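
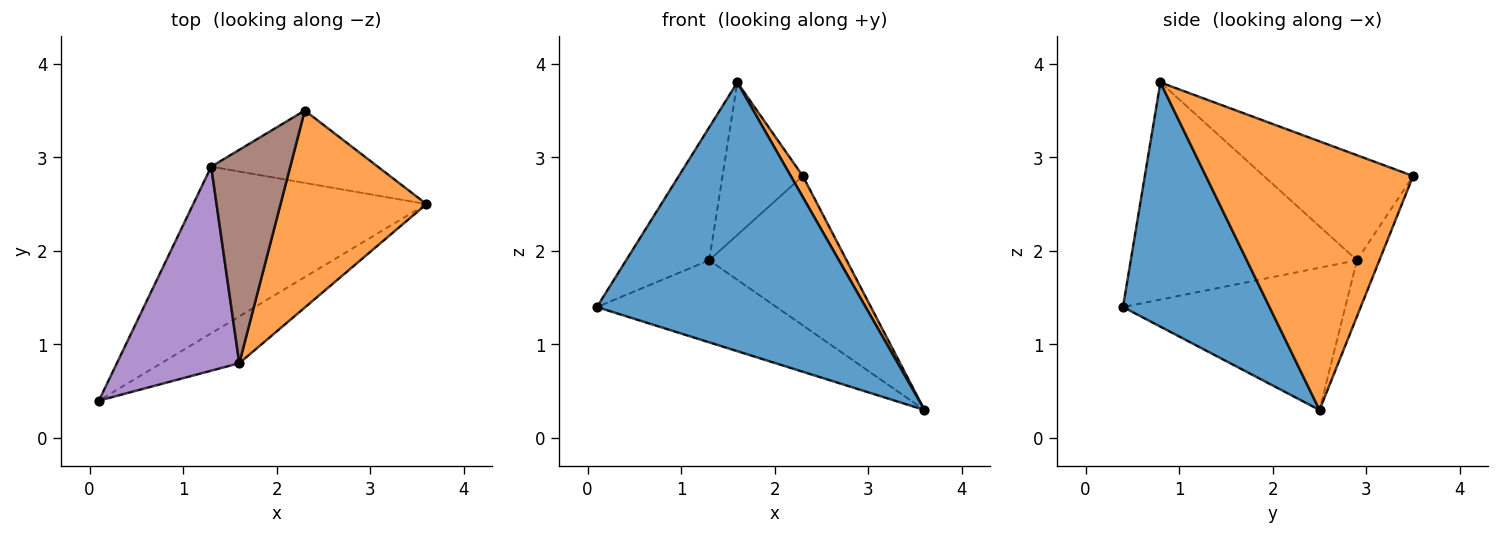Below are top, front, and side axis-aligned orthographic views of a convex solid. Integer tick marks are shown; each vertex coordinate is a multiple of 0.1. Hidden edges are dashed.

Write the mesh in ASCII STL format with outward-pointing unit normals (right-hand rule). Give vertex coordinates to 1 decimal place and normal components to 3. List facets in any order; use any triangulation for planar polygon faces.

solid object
 facet normal 0.473 -0.868 -0.151
  outer loop
   vertex 1.6 0.8 3.8
   vertex 0.1 0.4 1.4
   vertex 3.6 2.5 0.3
  endloop
 endfacet
 facet normal 0.878 -0.051 0.477
  outer loop
   vertex 1.6 0.8 3.8
   vertex 3.6 2.5 0.3
   vertex 2.3 3.5 2.8
  endloop
 endfacet
 facet normal -0.480 0.388 -0.787
  outer loop
   vertex 1.3 2.9 1.9
   vertex 3.6 2.5 0.3
   vertex 0.1 0.4 1.4
  endloop
 endfacet
 facet normal -0.146 0.890 -0.432
  outer loop
   vertex 1.3 2.9 1.9
   vertex 2.3 3.5 2.8
   vertex 3.6 2.5 0.3
  endloop
 endfacet
 facet normal -0.830 0.305 0.468
  outer loop
   vertex 1.3 2.9 1.9
   vertex 0.1 0.4 1.4
   vertex 1.6 0.8 3.8
  endloop
 endfacet
 facet normal -0.734 0.395 0.552
  outer loop
   vertex 1.3 2.9 1.9
   vertex 1.6 0.8 3.8
   vertex 2.3 3.5 2.8
  endloop
 endfacet
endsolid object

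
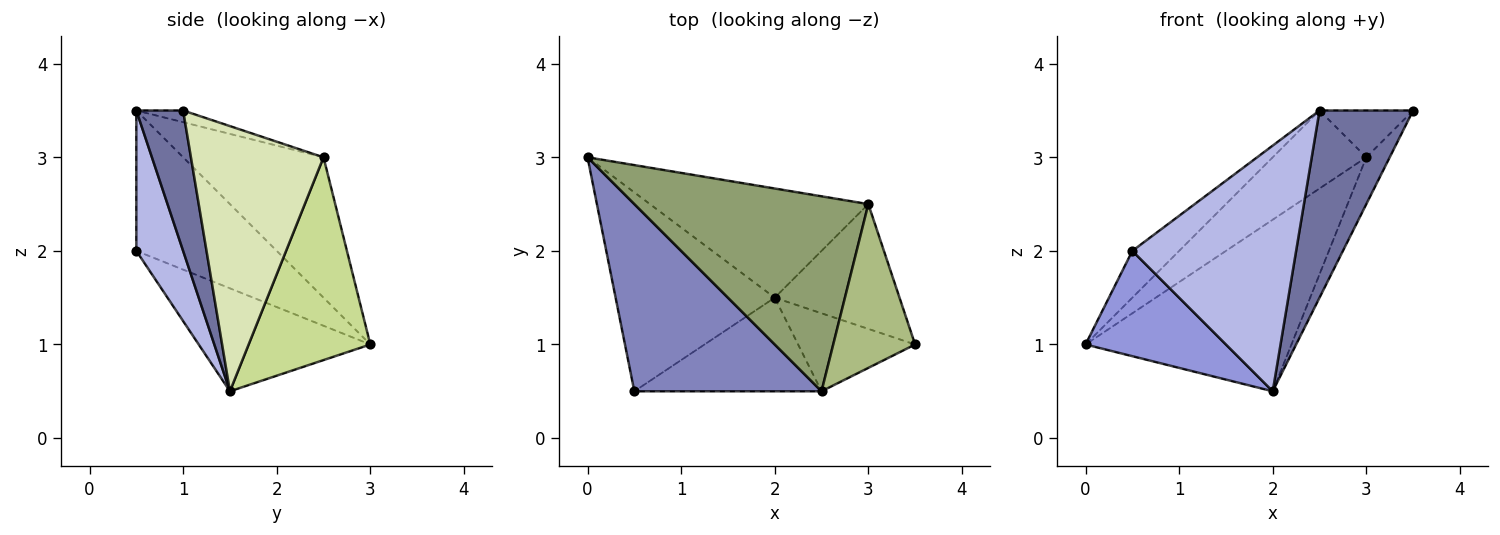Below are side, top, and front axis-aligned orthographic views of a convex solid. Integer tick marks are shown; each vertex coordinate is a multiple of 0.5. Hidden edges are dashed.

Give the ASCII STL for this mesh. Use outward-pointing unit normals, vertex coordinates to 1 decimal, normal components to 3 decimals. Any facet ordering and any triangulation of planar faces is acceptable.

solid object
 facet normal 0.419 -0.838 -0.349
  outer loop
   vertex 2.0 1.5 0.5
   vertex 3.5 1.0 3.5
   vertex 2.5 0.5 3.5
  endloop
 endfacet
 facet normal -0.588 0.196 0.784
  outer loop
   vertex 0.5 0.5 2.0
   vertex 2.5 0.5 3.5
   vertex 0.0 3.0 1.0
  endloop
 endfacet
 facet normal -0.496 -0.406 -0.767
  outer loop
   vertex 0.5 0.5 2.0
   vertex 0.0 3.0 1.0
   vertex 2.0 1.5 0.5
  endloop
 endfacet
 facet normal 0.258 -0.903 -0.344
  outer loop
   vertex 0.5 0.5 2.0
   vertex 2.0 1.5 0.5
   vertex 2.5 0.5 3.5
  endloop
 endfacet
 facet normal -0.487 0.324 0.811
  outer loop
   vertex 3.0 2.5 3.0
   vertex 0.0 3.0 1.0
   vertex 2.5 0.5 3.5
  endloop
 endfacet
 facet normal -0.136 0.272 0.953
  outer loop
   vertex 3.0 2.5 3.0
   vertex 2.5 0.5 3.5
   vertex 3.5 1.0 3.5
  endloop
 endfacet
 facet normal 0.446 0.755 -0.480
  outer loop
   vertex 3.0 2.5 3.0
   vertex 2.0 1.5 0.5
   vertex 0.0 3.0 1.0
  endloop
 endfacet
 facet normal 0.894 0.158 -0.420
  outer loop
   vertex 3.0 2.5 3.0
   vertex 3.5 1.0 3.5
   vertex 2.0 1.5 0.5
  endloop
 endfacet
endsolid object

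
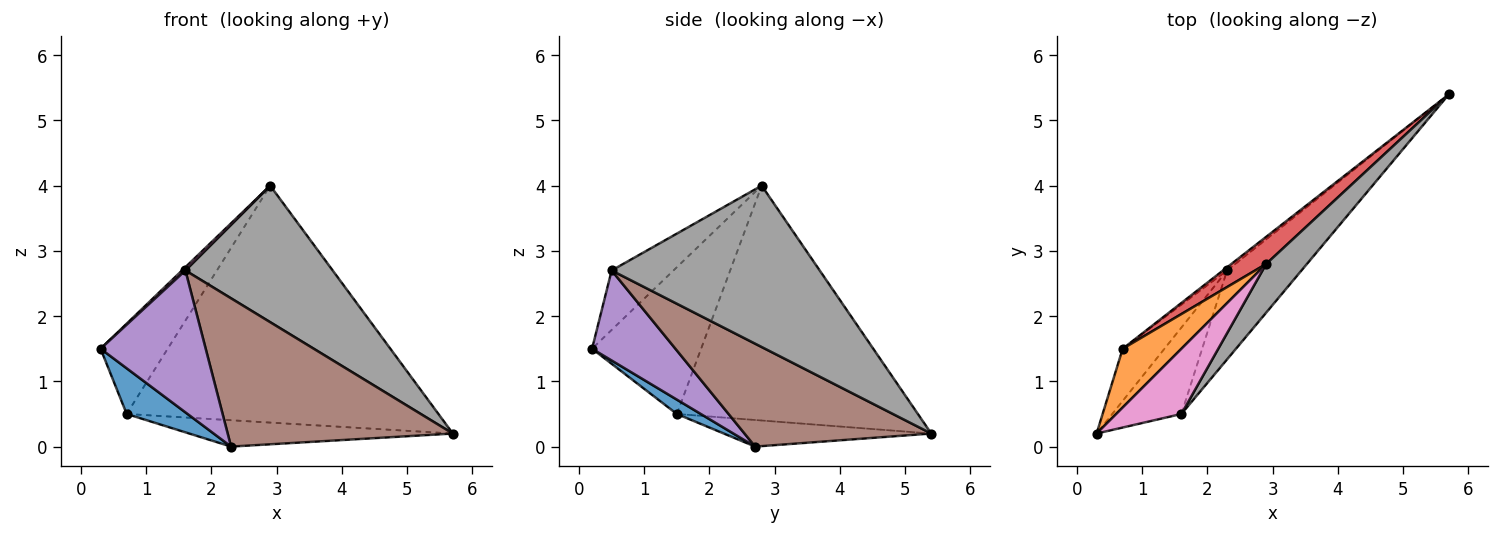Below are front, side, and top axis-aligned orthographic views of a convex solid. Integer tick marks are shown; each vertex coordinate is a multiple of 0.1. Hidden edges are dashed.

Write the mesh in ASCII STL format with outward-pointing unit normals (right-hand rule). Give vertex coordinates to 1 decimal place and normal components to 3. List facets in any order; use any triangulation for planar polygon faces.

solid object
 facet normal 0.250 -0.638 -0.729
  outer loop
   vertex 0.7 1.5 0.5
   vertex 2.3 2.7 0.0
   vertex 0.3 0.2 1.5
  endloop
 endfacet
 facet normal -0.806 0.496 0.322
  outer loop
   vertex 0.7 1.5 0.5
   vertex 0.3 0.2 1.5
   vertex 2.9 2.8 4.0
  endloop
 endfacet
 facet normal -0.616 0.782 -0.093
  outer loop
   vertex 0.7 1.5 0.5
   vertex 5.7 5.4 0.2
   vertex 2.3 2.7 0.0
  endloop
 endfacet
 facet normal -0.609 0.788 0.090
  outer loop
   vertex 0.7 1.5 0.5
   vertex 2.9 2.8 4.0
   vertex 5.7 5.4 0.2
  endloop
 endfacet
 facet normal 0.561 -0.707 -0.431
  outer loop
   vertex 1.6 0.5 2.7
   vertex 0.3 0.2 1.5
   vertex 2.3 2.7 0.0
  endloop
 endfacet
 facet normal 0.580 -0.699 -0.419
  outer loop
   vertex 1.6 0.5 2.7
   vertex 2.3 2.7 0.0
   vertex 5.7 5.4 0.2
  endloop
 endfacet
 facet normal -0.673 -0.037 0.739
  outer loop
   vertex 1.6 0.5 2.7
   vertex 2.9 2.8 4.0
   vertex 0.3 0.2 1.5
  endloop
 endfacet
 facet normal 0.799 -0.566 0.202
  outer loop
   vertex 1.6 0.5 2.7
   vertex 5.7 5.4 0.2
   vertex 2.9 2.8 4.0
  endloop
 endfacet
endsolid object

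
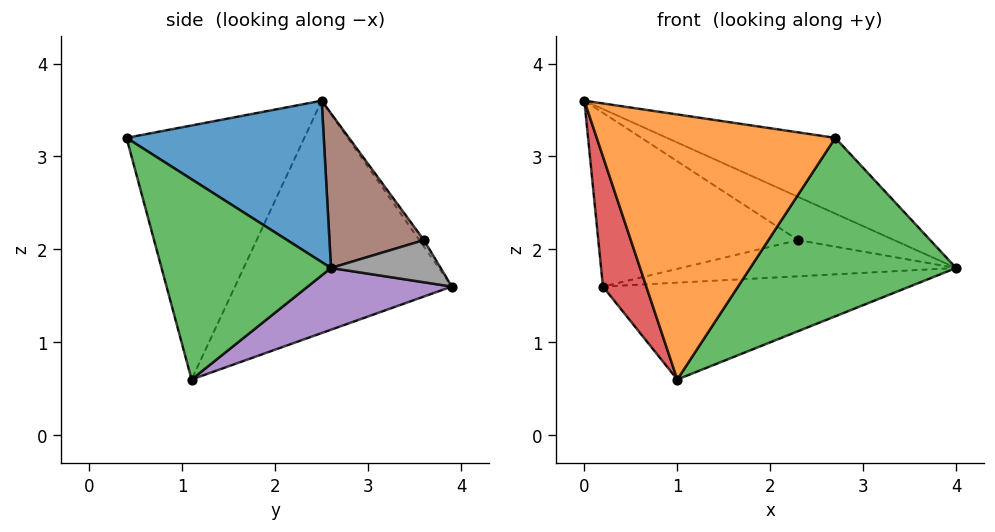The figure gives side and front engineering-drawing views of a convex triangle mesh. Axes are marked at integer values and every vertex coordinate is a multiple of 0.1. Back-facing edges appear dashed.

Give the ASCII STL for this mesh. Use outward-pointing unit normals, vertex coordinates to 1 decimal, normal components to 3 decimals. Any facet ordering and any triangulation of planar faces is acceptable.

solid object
 facet normal 0.381 0.325 0.865
  outer loop
   vertex 2.7 0.4 3.2
   vertex 4.0 2.6 1.8
   vertex 0.0 2.5 3.6
  endloop
 endfacet
 facet normal -0.589 -0.790 0.172
  outer loop
   vertex 1.0 1.1 0.6
   vertex 2.7 0.4 3.2
   vertex 0.0 2.5 3.6
  endloop
 endfacet
 facet normal 0.539 -0.655 -0.529
  outer loop
   vertex 1.0 1.1 0.6
   vertex 4.0 2.6 1.8
   vertex 2.7 0.4 3.2
  endloop
 endfacet
 facet normal -0.955 -0.191 -0.229
  outer loop
   vertex 0.2 3.9 1.6
   vertex 1.0 1.1 0.6
   vertex 0.0 2.5 3.6
  endloop
 endfacet
 facet normal 0.176 0.375 -0.910
  outer loop
   vertex 0.2 3.9 1.6
   vertex 4.0 2.6 1.8
   vertex 1.0 1.1 0.6
  endloop
 endfacet
 facet normal 0.372 0.378 0.848
  outer loop
   vertex 2.3 3.6 2.1
   vertex 0.0 2.5 3.6
   vertex 4.0 2.6 1.8
  endloop
 endfacet
 facet normal -0.019 0.820 0.572
  outer loop
   vertex 2.3 3.6 2.1
   vertex 0.2 3.9 1.6
   vertex 0.0 2.5 3.6
  endloop
 endfacet
 facet normal 0.262 0.658 -0.706
  outer loop
   vertex 2.3 3.6 2.1
   vertex 4.0 2.6 1.8
   vertex 0.2 3.9 1.6
  endloop
 endfacet
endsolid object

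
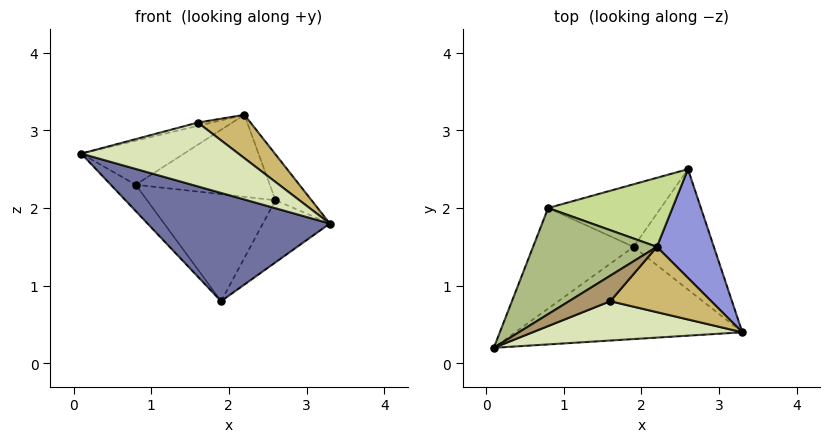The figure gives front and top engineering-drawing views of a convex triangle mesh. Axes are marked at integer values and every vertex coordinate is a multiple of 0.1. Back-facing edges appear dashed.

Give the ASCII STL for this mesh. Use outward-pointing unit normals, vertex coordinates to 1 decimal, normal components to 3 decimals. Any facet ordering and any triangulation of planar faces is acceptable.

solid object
 facet normal -0.134 -0.754 -0.643
  outer loop
   vertex 1.9 1.5 0.8
   vertex 3.3 0.4 1.8
   vertex 0.1 0.2 2.7
  endloop
 endfacet
 facet normal 0.705 0.325 -0.630
  outer loop
   vertex 1.9 1.5 0.8
   vertex 2.6 2.5 2.1
   vertex 3.3 0.4 1.8
  endloop
 endfacet
 facet normal 0.842 0.210 0.497
  outer loop
   vertex 2.2 1.5 3.2
   vertex 3.3 0.4 1.8
   vertex 2.6 2.5 2.1
  endloop
 endfacet
 facet normal -0.769 0.162 -0.618
  outer loop
   vertex 0.8 2.0 2.3
   vertex 1.9 1.5 0.8
   vertex 0.1 0.2 2.7
  endloop
 endfacet
 facet normal -0.284 0.828 -0.484
  outer loop
   vertex 0.8 2.0 2.3
   vertex 2.6 2.5 2.1
   vertex 1.9 1.5 0.8
  endloop
 endfacet
 facet normal -0.416 0.348 0.840
  outer loop
   vertex 0.8 2.0 2.3
   vertex 0.1 0.2 2.7
   vertex 2.2 1.5 3.2
  endloop
 endfacet
 facet normal -0.140 0.757 0.638
  outer loop
   vertex 0.8 2.0 2.3
   vertex 2.2 1.5 3.2
   vertex 2.6 2.5 2.1
  endloop
 endfacet
 facet normal 0.197 -0.835 0.514
  outer loop
   vertex 1.6 0.8 3.1
   vertex 0.1 0.2 2.7
   vertex 3.3 0.4 1.8
  endloop
 endfacet
 facet normal -0.301 0.123 0.945
  outer loop
   vertex 1.6 0.8 3.1
   vertex 2.2 1.5 3.2
   vertex 0.1 0.2 2.7
  endloop
 endfacet
 facet normal 0.452 -0.494 0.743
  outer loop
   vertex 1.6 0.8 3.1
   vertex 3.3 0.4 1.8
   vertex 2.2 1.5 3.2
  endloop
 endfacet
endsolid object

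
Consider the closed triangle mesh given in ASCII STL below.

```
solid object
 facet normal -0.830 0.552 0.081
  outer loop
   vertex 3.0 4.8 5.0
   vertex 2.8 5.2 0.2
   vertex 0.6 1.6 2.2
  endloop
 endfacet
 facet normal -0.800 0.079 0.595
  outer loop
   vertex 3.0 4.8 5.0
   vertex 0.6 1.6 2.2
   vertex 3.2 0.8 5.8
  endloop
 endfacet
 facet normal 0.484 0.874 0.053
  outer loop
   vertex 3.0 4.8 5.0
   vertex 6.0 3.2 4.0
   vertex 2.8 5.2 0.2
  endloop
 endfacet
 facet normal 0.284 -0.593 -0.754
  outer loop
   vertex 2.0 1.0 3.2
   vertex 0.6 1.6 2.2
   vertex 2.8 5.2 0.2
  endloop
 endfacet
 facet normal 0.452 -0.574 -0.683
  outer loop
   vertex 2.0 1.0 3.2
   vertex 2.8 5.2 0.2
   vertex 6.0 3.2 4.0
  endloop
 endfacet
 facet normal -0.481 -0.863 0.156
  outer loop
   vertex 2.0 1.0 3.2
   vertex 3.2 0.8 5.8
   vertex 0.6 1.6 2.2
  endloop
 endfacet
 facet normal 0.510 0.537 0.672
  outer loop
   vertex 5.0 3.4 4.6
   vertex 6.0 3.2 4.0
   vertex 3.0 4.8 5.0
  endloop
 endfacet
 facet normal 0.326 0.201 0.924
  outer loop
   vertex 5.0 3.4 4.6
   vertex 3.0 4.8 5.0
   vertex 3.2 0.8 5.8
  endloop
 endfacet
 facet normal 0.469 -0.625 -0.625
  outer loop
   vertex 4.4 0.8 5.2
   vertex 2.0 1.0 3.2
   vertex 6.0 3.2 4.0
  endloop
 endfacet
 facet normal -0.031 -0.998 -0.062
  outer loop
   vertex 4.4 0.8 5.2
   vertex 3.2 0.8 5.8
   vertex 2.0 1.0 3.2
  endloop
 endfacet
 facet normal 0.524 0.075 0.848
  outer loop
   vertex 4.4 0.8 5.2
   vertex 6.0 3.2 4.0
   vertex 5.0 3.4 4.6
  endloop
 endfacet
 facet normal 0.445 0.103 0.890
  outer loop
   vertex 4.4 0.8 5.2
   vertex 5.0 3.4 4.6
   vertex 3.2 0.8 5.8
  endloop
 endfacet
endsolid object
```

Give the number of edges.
18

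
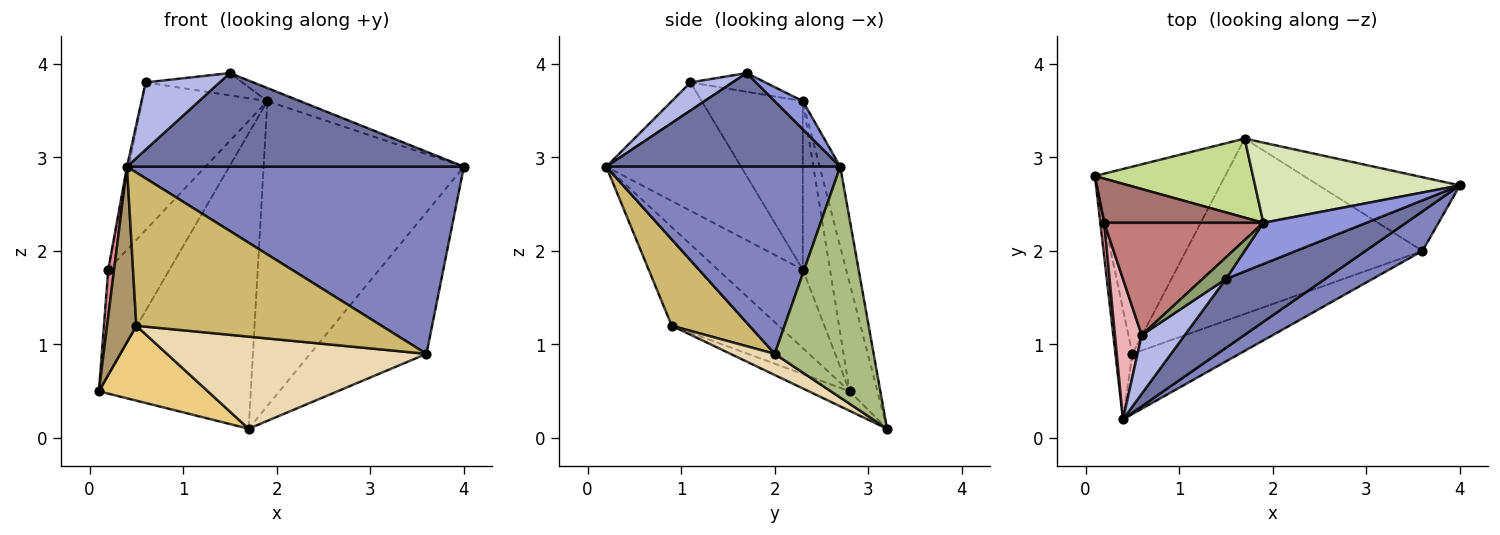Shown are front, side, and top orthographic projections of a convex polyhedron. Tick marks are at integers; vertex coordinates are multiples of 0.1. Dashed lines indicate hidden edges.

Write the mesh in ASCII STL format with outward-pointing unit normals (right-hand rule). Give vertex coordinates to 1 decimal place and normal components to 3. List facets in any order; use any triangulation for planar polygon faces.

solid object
 facet normal 0.488 -0.703 0.517
  outer loop
   vertex 1.5 1.7 3.9
   vertex 0.4 0.2 2.9
   vertex 4.0 2.7 2.9
  endloop
 endfacet
 facet normal 0.562 -0.809 0.171
  outer loop
   vertex 3.6 2.0 0.9
   vertex 4.0 2.7 2.9
   vertex 0.4 0.2 2.9
  endloop
 endfacet
 facet normal 0.252 0.293 0.922
  outer loop
   vertex 1.9 2.3 3.6
   vertex 1.5 1.7 3.9
   vertex 4.0 2.7 2.9
  endloop
 endfacet
 facet normal 0.394 -0.692 0.605
  outer loop
   vertex 0.6 1.1 3.8
   vertex 0.4 0.2 2.9
   vertex 1.5 1.7 3.9
  endloop
 endfacet
 facet normal -0.486 0.628 0.608
  outer loop
   vertex 0.6 1.1 3.8
   vertex 1.5 1.7 3.9
   vertex 1.9 2.3 3.6
  endloop
 endfacet
 facet normal 0.602 0.708 -0.368
  outer loop
   vertex 1.7 3.2 0.1
   vertex 4.0 2.7 2.9
   vertex 3.6 2.0 0.9
  endloop
 endfacet
 facet normal -0.174 0.951 0.255
  outer loop
   vertex 1.7 3.2 0.1
   vertex 0.1 2.8 0.5
   vertex 1.9 2.3 3.6
  endloop
 endfacet
 facet normal -0.099 0.962 0.253
  outer loop
   vertex 1.7 3.2 0.1
   vertex 1.9 2.3 3.6
   vertex 4.0 2.7 2.9
  endloop
 endfacet
 facet normal -0.952 -0.260 -0.163
  outer loop
   vertex 0.5 0.9 1.2
   vertex 0.4 0.2 2.9
   vertex 0.1 2.8 0.5
  endloop
 endfacet
 facet normal 0.283 -0.893 -0.351
  outer loop
   vertex 0.5 0.9 1.2
   vertex 3.6 2.0 0.9
   vertex 0.4 0.2 2.9
  endloop
 endfacet
 facet normal -0.138 -0.368 -0.920
  outer loop
   vertex 0.5 0.9 1.2
   vertex 0.1 2.8 0.5
   vertex 1.7 3.2 0.1
  endloop
 endfacet
 facet normal 0.079 -0.463 -0.883
  outer loop
   vertex 0.5 0.9 1.2
   vertex 1.7 3.2 0.1
   vertex 3.6 2.0 0.9
  endloop
 endfacet
 facet normal -0.379 0.854 0.357
  outer loop
   vertex 0.2 2.3 1.8
   vertex 1.9 2.3 3.6
   vertex 0.1 2.8 0.5
  endloop
 endfacet
 facet normal -0.540 0.670 0.510
  outer loop
   vertex 0.2 2.3 1.8
   vertex 0.6 1.1 3.8
   vertex 1.9 2.3 3.6
  endloop
 endfacet
 facet normal -0.996 -0.069 0.050
  outer loop
   vertex 0.2 2.3 1.8
   vertex 0.1 2.8 0.5
   vertex 0.4 0.2 2.9
  endloop
 endfacet
 facet normal -0.979 0.014 0.204
  outer loop
   vertex 0.2 2.3 1.8
   vertex 0.4 0.2 2.9
   vertex 0.6 1.1 3.8
  endloop
 endfacet
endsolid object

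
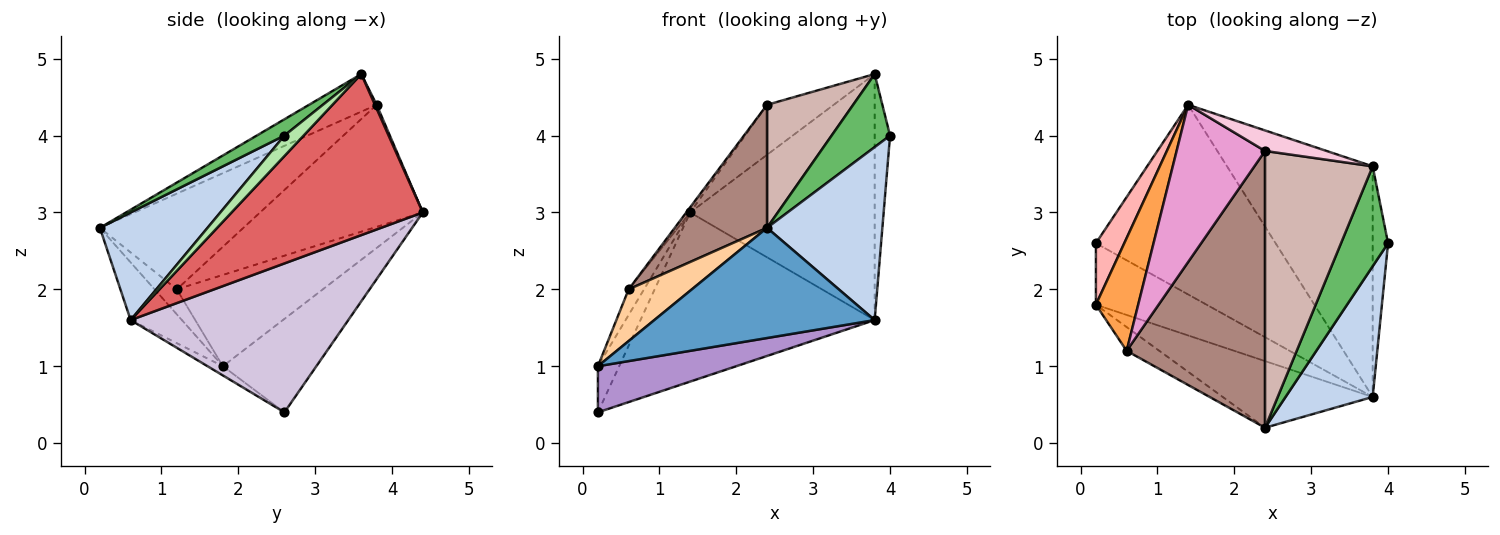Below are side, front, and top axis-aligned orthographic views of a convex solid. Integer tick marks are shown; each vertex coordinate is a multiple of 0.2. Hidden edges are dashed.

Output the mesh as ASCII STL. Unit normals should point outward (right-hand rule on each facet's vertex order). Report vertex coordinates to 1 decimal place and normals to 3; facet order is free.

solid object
 facet normal -0.195 -0.839 -0.507
  outer loop
   vertex 3.8 0.6 1.6
   vertex 2.4 0.2 2.8
   vertex 0.2 1.8 1.0
  endloop
 endfacet
 facet normal 0.597 -0.640 0.483
  outer loop
   vertex 3.8 0.6 1.6
   vertex 4.0 2.6 4.0
   vertex 2.4 0.2 2.8
  endloop
 endfacet
 facet normal -0.903 0.095 0.418
  outer loop
   vertex 0.6 1.2 2.0
   vertex 1.4 4.4 3.0
   vertex 0.2 1.8 1.0
  endloop
 endfacet
 facet normal -0.304 -0.866 -0.398
  outer loop
   vertex 0.6 1.2 2.0
   vertex 0.2 1.8 1.0
   vertex 2.4 0.2 2.8
  endloop
 endfacet
 facet normal 0.269 -0.568 0.778
  outer loop
   vertex 3.8 3.6 4.8
   vertex 2.4 0.2 2.8
   vertex 4.0 2.6 4.0
  endloop
 endfacet
 facet normal 0.674 0.539 -0.505
  outer loop
   vertex 3.8 3.6 4.8
   vertex 4.0 2.6 4.0
   vertex 3.8 0.6 1.6
  endloop
 endfacet
 facet normal 0.603 0.582 -0.546
  outer loop
   vertex 3.8 3.6 4.8
   vertex 3.8 0.6 1.6
   vertex 1.4 4.4 3.0
  endloop
 endfacet
 facet normal -0.935 0.213 0.284
  outer loop
   vertex 0.2 2.6 0.4
   vertex 0.2 1.8 1.0
   vertex 1.4 4.4 3.0
  endloop
 endfacet
 facet normal -0.067 -0.599 -0.798
  outer loop
   vertex 0.2 2.6 0.4
   vertex 3.8 0.6 1.6
   vertex 0.2 1.8 1.0
  endloop
 endfacet
 facet normal 0.526 0.566 -0.635
  outer loop
   vertex 0.2 2.6 0.4
   vertex 1.4 4.4 3.0
   vertex 3.8 0.6 1.6
  endloop
 endfacet
 facet normal -0.534 -0.343 0.773
  outer loop
   vertex 2.4 3.8 4.4
   vertex 0.6 1.2 2.0
   vertex 2.4 0.2 2.8
  endloop
 endfacet
 facet normal -0.304 -0.387 0.871
  outer loop
   vertex 2.4 3.8 4.4
   vertex 2.4 0.2 2.8
   vertex 3.8 3.6 4.8
  endloop
 endfacet
 facet normal -0.810 0.019 0.587
  outer loop
   vertex 2.4 3.8 4.4
   vertex 1.4 4.4 3.0
   vertex 0.6 1.2 2.0
  endloop
 endfacet
 facet normal 0.024 0.925 0.379
  outer loop
   vertex 2.4 3.8 4.4
   vertex 3.8 3.6 4.8
   vertex 1.4 4.4 3.0
  endloop
 endfacet
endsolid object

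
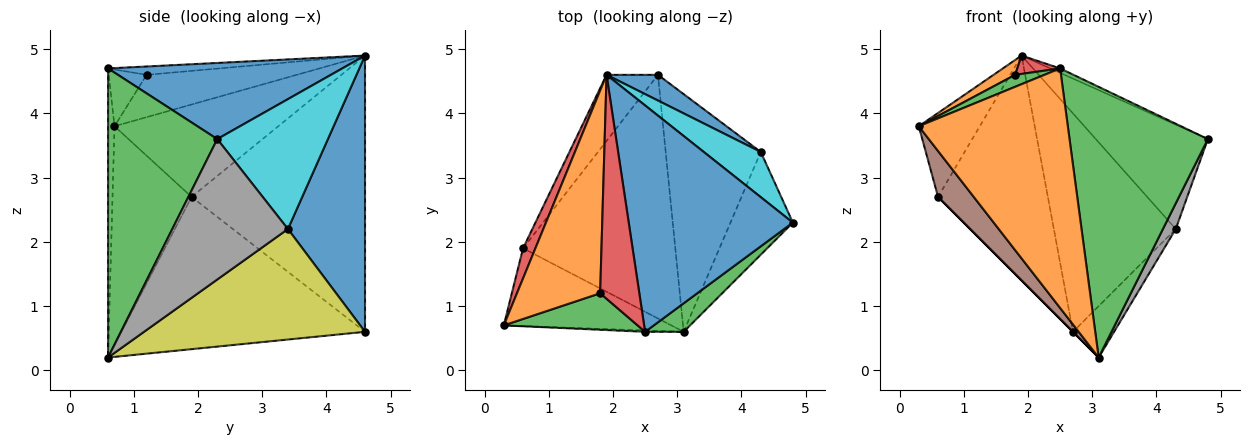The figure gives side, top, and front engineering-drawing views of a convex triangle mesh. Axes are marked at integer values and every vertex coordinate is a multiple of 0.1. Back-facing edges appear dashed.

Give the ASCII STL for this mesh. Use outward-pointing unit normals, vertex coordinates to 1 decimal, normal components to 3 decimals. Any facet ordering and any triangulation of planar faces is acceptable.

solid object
 facet normal 0.421 0.018 0.907
  outer loop
   vertex 2.5 0.6 4.7
   vertex 4.8 2.3 3.6
   vertex 1.9 4.6 4.9
  endloop
 endfacet
 facet normal -0.043 -0.999 -0.006
  outer loop
   vertex 2.5 0.6 4.7
   vertex 0.3 0.7 3.8
   vertex 3.1 0.6 0.2
  endloop
 endfacet
 facet normal 0.618 -0.782 0.082
  outer loop
   vertex 2.5 0.6 4.7
   vertex 3.1 0.6 0.2
   vertex 4.8 2.3 3.6
  endloop
 endfacet
 facet normal -0.930 0.346 0.124
  outer loop
   vertex 0.6 1.9 2.7
   vertex 0.3 0.7 3.8
   vertex 1.9 4.6 4.9
  endloop
 endfacet
 facet normal -0.835 0.528 -0.155
  outer loop
   vertex 0.6 1.9 2.7
   vertex 1.9 4.6 4.9
   vertex 2.7 4.6 0.6
  endloop
 endfacet
 facet normal -0.748 -0.337 -0.572
  outer loop
   vertex 0.6 1.9 2.7
   vertex 3.1 0.6 0.2
   vertex 0.3 0.7 3.8
  endloop
 endfacet
 facet normal -0.707 0.000 -0.707
  outer loop
   vertex 0.6 1.9 2.7
   vertex 2.7 4.6 0.6
   vertex 3.1 0.6 0.2
  endloop
 endfacet
 facet normal 0.909 -0.101 -0.404
  outer loop
   vertex 4.3 3.4 2.2
   vertex 4.8 2.3 3.6
   vertex 3.1 0.6 0.2
  endloop
 endfacet
 facet normal 0.751 0.140 -0.646
  outer loop
   vertex 4.3 3.4 2.2
   vertex 3.1 0.6 0.2
   vertex 2.7 4.6 0.6
  endloop
 endfacet
 facet normal 0.671 0.680 0.295
  outer loop
   vertex 4.3 3.4 2.2
   vertex 1.9 4.6 4.9
   vertex 4.8 2.3 3.6
  endloop
 endfacet
 facet normal 0.532 0.841 0.099
  outer loop
   vertex 4.3 3.4 2.2
   vertex 2.7 4.6 0.6
   vertex 1.9 4.6 4.9
  endloop
 endfacet
 facet normal -0.453 -0.065 0.889
  outer loop
   vertex 1.8 1.2 4.6
   vertex 1.9 4.6 4.9
   vertex 0.3 0.7 3.8
  endloop
 endfacet
 facet normal -0.374 -0.289 0.881
  outer loop
   vertex 1.8 1.2 4.6
   vertex 0.3 0.7 3.8
   vertex 2.5 0.6 4.7
  endloop
 endfacet
 facet normal -0.208 -0.080 0.975
  outer loop
   vertex 1.8 1.2 4.6
   vertex 2.5 0.6 4.7
   vertex 1.9 4.6 4.9
  endloop
 endfacet
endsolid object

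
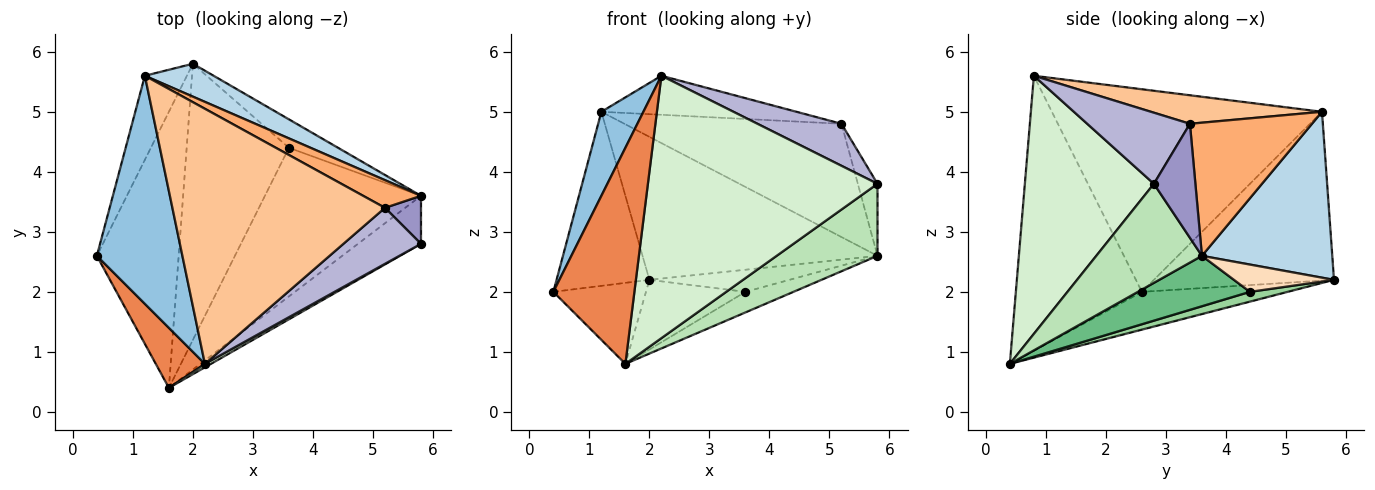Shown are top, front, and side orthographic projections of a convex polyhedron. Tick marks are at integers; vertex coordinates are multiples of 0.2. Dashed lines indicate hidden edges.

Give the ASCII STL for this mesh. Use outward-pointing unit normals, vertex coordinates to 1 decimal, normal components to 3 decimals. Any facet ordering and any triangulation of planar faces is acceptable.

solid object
 facet normal -0.868 0.447 -0.216
  outer loop
   vertex 1.2 5.6 5.0
   vertex 2.0 5.8 2.2
   vertex 0.4 2.6 2.0
  endloop
 endfacet
 facet normal -0.912 -0.142 0.385
  outer loop
   vertex 1.2 5.6 5.0
   vertex 0.4 2.6 2.0
   vertex 2.2 0.8 5.6
  endloop
 endfacet
 facet normal 0.476 0.857 0.197
  outer loop
   vertex 1.2 5.6 5.0
   vertex 5.8 3.6 2.6
   vertex 2.0 5.8 2.2
  endloop
 endfacet
 facet normal -0.405 0.257 -0.877
  outer loop
   vertex 1.6 0.4 0.8
   vertex 0.4 2.6 2.0
   vertex 2.0 5.8 2.2
  endloop
 endfacet
 facet normal -0.832 -0.535 0.149
  outer loop
   vertex 1.6 0.4 0.8
   vertex 2.2 0.8 5.6
   vertex 0.4 2.6 2.0
  endloop
 endfacet
 facet normal 0.479 0.853 0.208
  outer loop
   vertex 5.2 3.4 4.8
   vertex 5.8 3.6 2.6
   vertex 1.2 5.6 5.0
  endloop
 endfacet
 facet normal 0.131 0.150 0.980
  outer loop
   vertex 5.2 3.4 4.8
   vertex 1.2 5.6 5.0
   vertex 2.2 0.8 5.6
  endloop
 endfacet
 facet normal 0.402 0.562 -0.723
  outer loop
   vertex 3.6 4.4 2.0
   vertex 2.0 5.8 2.2
   vertex 5.8 3.6 2.6
  endloop
 endfacet
 facet normal 0.305 0.131 -0.943
  outer loop
   vertex 3.6 4.4 2.0
   vertex 5.8 3.6 2.6
   vertex 1.6 0.4 0.8
  endloop
 endfacet
 facet normal 0.092 0.243 -0.966
  outer loop
   vertex 3.6 4.4 2.0
   vertex 1.6 0.4 0.8
   vertex 2.0 5.8 2.2
  endloop
 endfacet
 facet normal 0.657 -0.627 -0.418
  outer loop
   vertex 5.8 2.8 3.8
   vertex 1.6 0.4 0.8
   vertex 5.8 3.6 2.6
  endloop
 endfacet
 facet normal 0.490 -0.872 0.011
  outer loop
   vertex 5.8 2.8 3.8
   vertex 2.2 0.8 5.6
   vertex 1.6 0.4 0.8
  endloop
 endfacet
 facet normal 0.869 0.412 0.274
  outer loop
   vertex 5.8 2.8 3.8
   vertex 5.8 3.6 2.6
   vertex 5.2 3.4 4.8
  endloop
 endfacet
 facet normal 0.591 -0.484 0.645
  outer loop
   vertex 5.8 2.8 3.8
   vertex 5.2 3.4 4.8
   vertex 2.2 0.8 5.6
  endloop
 endfacet
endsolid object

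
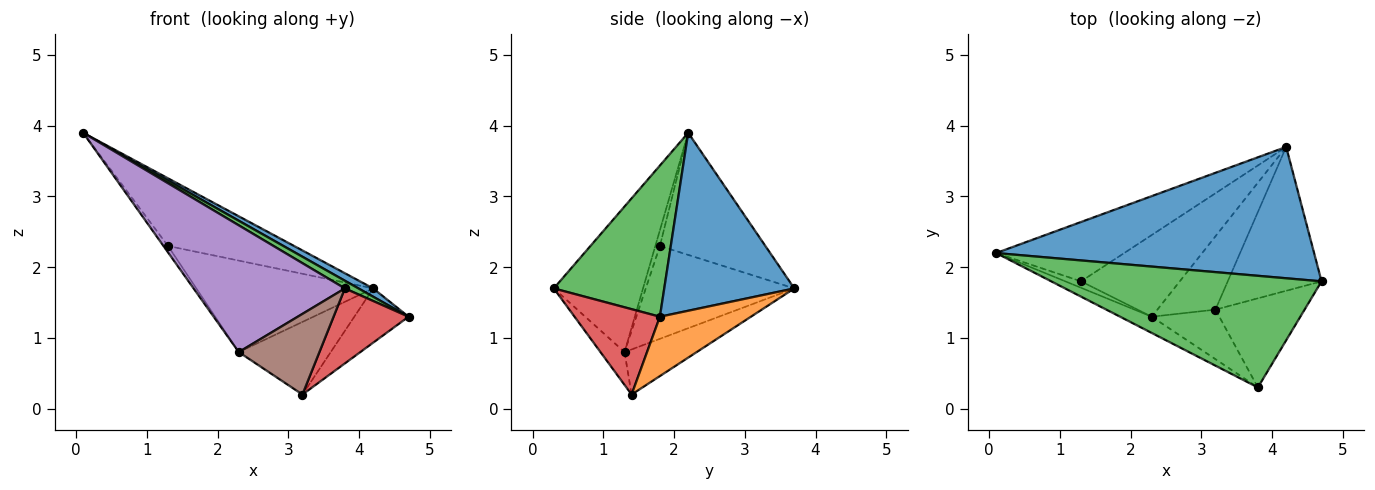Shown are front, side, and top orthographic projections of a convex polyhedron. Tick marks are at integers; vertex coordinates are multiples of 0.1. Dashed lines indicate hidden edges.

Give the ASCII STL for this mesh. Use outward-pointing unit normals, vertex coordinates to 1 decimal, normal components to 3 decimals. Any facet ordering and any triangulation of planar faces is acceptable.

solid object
 facet normal 0.488 -0.055 0.871
  outer loop
   vertex 4.2 3.7 1.7
   vertex 0.1 2.2 3.9
   vertex 4.7 1.8 1.3
  endloop
 endfacet
 facet normal 0.509 0.304 -0.805
  outer loop
   vertex 3.2 1.4 0.2
   vertex 4.2 3.7 1.7
   vertex 4.7 1.8 1.3
  endloop
 endfacet
 facet normal 0.487 -0.060 0.871
  outer loop
   vertex 3.8 0.3 1.7
   vertex 4.7 1.8 1.3
   vertex 0.1 2.2 3.9
  endloop
 endfacet
 facet normal 0.591 -0.519 -0.617
  outer loop
   vertex 3.8 0.3 1.7
   vertex 3.2 1.4 0.2
   vertex 4.7 1.8 1.3
  endloop
 endfacet
 facet normal -0.505 -0.856 -0.110
  outer loop
   vertex 2.3 1.3 0.8
   vertex 3.8 0.3 1.7
   vertex 0.1 2.2 3.9
  endloop
 endfacet
 facet normal -0.246 -0.826 -0.507
  outer loop
   vertex 2.3 1.3 0.8
   vertex 3.2 1.4 0.2
   vertex 3.8 0.3 1.7
  endloop
 endfacet
 facet normal -0.483 0.616 -0.622
  outer loop
   vertex 2.3 1.3 0.8
   vertex 4.2 3.7 1.7
   vertex 3.2 1.4 0.2
  endloop
 endfacet
 facet normal -0.532 0.636 -0.558
  outer loop
   vertex 1.3 1.8 2.3
   vertex 0.1 2.2 3.9
   vertex 4.2 3.7 1.7
  endloop
 endfacet
 facet normal -0.577 0.577 -0.577
  outer loop
   vertex 1.3 1.8 2.3
   vertex 2.3 1.3 0.8
   vertex 0.1 2.2 3.9
  endloop
 endfacet
 facet normal -0.531 0.632 -0.565
  outer loop
   vertex 1.3 1.8 2.3
   vertex 4.2 3.7 1.7
   vertex 2.3 1.3 0.8
  endloop
 endfacet
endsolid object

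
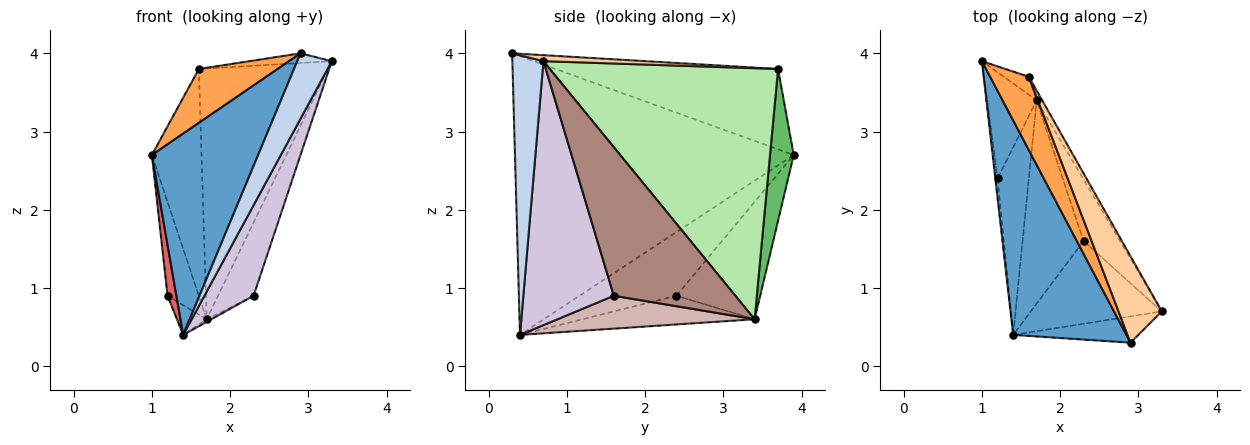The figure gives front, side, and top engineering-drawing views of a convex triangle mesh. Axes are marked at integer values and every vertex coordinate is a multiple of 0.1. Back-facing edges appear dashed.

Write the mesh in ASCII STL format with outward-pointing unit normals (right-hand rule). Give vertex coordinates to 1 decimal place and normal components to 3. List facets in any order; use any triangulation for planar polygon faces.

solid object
 facet normal -0.874 -0.333 0.355
  outer loop
   vertex 2.9 0.3 4.0
   vertex 1.0 3.9 2.7
   vertex 1.4 0.4 0.4
  endloop
 endfacet
 facet normal 0.641 -0.712 -0.287
  outer loop
   vertex 2.9 0.3 4.0
   vertex 1.4 0.4 0.4
   vertex 3.3 0.7 3.9
  endloop
 endfacet
 facet normal -0.859 -0.304 0.413
  outer loop
   vertex 1.6 3.7 3.8
   vertex 1.0 3.9 2.7
   vertex 2.9 0.3 4.0
  endloop
 endfacet
 facet normal 0.136 0.110 0.985
  outer loop
   vertex 1.6 3.7 3.8
   vertex 2.9 0.3 4.0
   vertex 3.3 0.7 3.9
  endloop
 endfacet
 facet normal 0.430 0.900 -0.071
  outer loop
   vertex 1.6 3.7 3.8
   vertex 1.7 3.4 0.6
   vertex 1.0 3.9 2.7
  endloop
 endfacet
 facet normal 0.870 0.492 -0.019
  outer loop
   vertex 1.6 3.7 3.8
   vertex 3.3 0.7 3.9
   vertex 1.7 3.4 0.6
  endloop
 endfacet
 facet normal -0.995 -0.091 -0.035
  outer loop
   vertex 1.2 2.4 0.9
   vertex 1.4 0.4 0.4
   vertex 1.0 3.9 2.7
  endloop
 endfacet
 facet normal -0.871 0.325 -0.368
  outer loop
   vertex 1.2 2.4 0.9
   vertex 1.0 3.9 2.7
   vertex 1.7 3.4 0.6
  endloop
 endfacet
 facet normal -0.671 0.116 -0.732
  outer loop
   vertex 1.2 2.4 0.9
   vertex 1.7 3.4 0.6
   vertex 1.4 0.4 0.4
  endloop
 endfacet
 facet normal 0.805 -0.438 -0.400
  outer loop
   vertex 2.3 1.6 0.9
   vertex 3.3 0.7 3.9
   vertex 1.4 0.4 0.4
  endloop
 endfacet
 facet normal 0.934 0.273 -0.229
  outer loop
   vertex 2.3 1.6 0.9
   vertex 1.7 3.4 0.6
   vertex 3.3 0.7 3.9
  endloop
 endfacet
 facet normal 0.474 0.011 -0.880
  outer loop
   vertex 2.3 1.6 0.9
   vertex 1.4 0.4 0.4
   vertex 1.7 3.4 0.6
  endloop
 endfacet
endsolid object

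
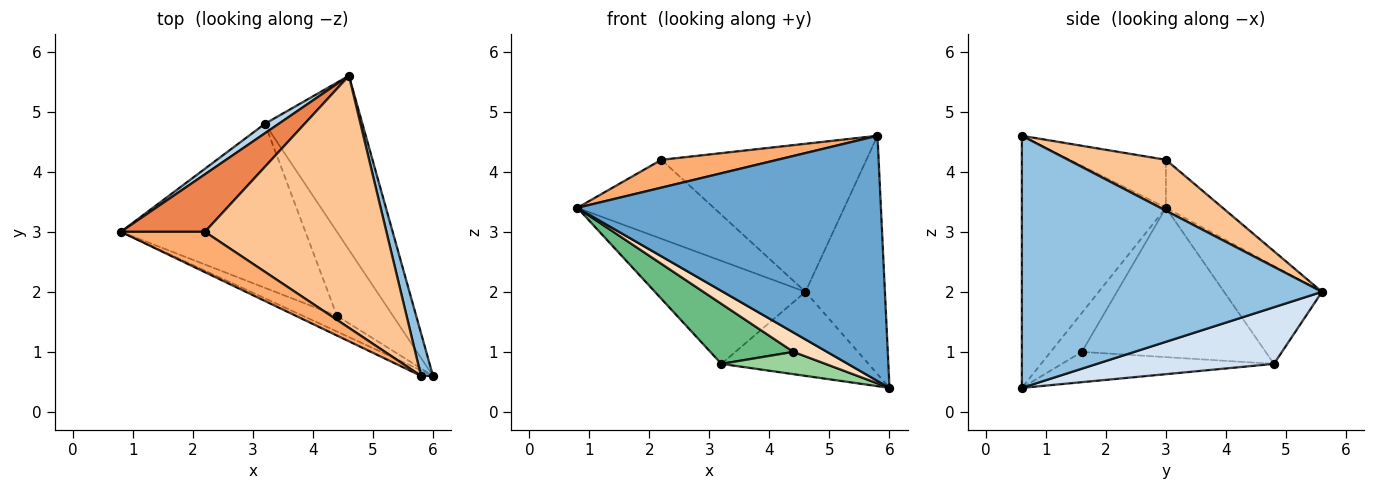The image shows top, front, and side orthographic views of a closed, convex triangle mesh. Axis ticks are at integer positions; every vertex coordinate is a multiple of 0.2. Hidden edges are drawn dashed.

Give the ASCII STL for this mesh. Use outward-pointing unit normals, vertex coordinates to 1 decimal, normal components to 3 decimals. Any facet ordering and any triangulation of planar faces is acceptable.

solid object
 facet normal -0.429 -0.903 -0.020
  outer loop
   vertex 5.8 0.6 4.6
   vertex 0.8 3.0 3.4
   vertex 6.0 0.6 0.4
  endloop
 endfacet
 facet normal 0.966 0.256 0.046
  outer loop
   vertex 5.8 0.6 4.6
   vertex 6.0 0.6 0.4
   vertex 4.6 5.6 2.0
  endloop
 endfacet
 facet normal -0.544 0.836 0.077
  outer loop
   vertex 3.2 4.8 0.8
   vertex 0.8 3.0 3.4
   vertex 4.6 5.6 2.0
  endloop
 endfacet
 facet normal 0.464 0.385 -0.798
  outer loop
   vertex 3.2 4.8 0.8
   vertex 4.6 5.6 2.0
   vertex 6.0 0.6 0.4
  endloop
 endfacet
 facet normal -0.319 0.766 0.558
  outer loop
   vertex 2.2 3.0 4.2
   vertex 4.6 5.6 2.0
   vertex 0.8 3.0 3.4
  endloop
 endfacet
 facet normal -0.426 -0.514 0.745
  outer loop
   vertex 2.2 3.0 4.2
   vertex 0.8 3.0 3.4
   vertex 5.8 0.6 4.6
  endloop
 endfacet
 facet normal 0.235 0.492 0.838
  outer loop
   vertex 2.2 3.0 4.2
   vertex 5.8 0.6 4.6
   vertex 4.6 5.6 2.0
  endloop
 endfacet
 facet normal -0.585 -0.630 -0.510
  outer loop
   vertex 4.4 1.6 1.0
   vertex 6.0 0.6 0.4
   vertex 0.8 3.0 3.4
  endloop
 endfacet
 facet normal -0.605 -0.274 -0.748
  outer loop
   vertex 4.4 1.6 1.0
   vertex 0.8 3.0 3.4
   vertex 3.2 4.8 0.8
  endloop
 endfacet
 facet normal -0.463 -0.227 -0.857
  outer loop
   vertex 4.4 1.6 1.0
   vertex 3.2 4.8 0.8
   vertex 6.0 0.6 0.4
  endloop
 endfacet
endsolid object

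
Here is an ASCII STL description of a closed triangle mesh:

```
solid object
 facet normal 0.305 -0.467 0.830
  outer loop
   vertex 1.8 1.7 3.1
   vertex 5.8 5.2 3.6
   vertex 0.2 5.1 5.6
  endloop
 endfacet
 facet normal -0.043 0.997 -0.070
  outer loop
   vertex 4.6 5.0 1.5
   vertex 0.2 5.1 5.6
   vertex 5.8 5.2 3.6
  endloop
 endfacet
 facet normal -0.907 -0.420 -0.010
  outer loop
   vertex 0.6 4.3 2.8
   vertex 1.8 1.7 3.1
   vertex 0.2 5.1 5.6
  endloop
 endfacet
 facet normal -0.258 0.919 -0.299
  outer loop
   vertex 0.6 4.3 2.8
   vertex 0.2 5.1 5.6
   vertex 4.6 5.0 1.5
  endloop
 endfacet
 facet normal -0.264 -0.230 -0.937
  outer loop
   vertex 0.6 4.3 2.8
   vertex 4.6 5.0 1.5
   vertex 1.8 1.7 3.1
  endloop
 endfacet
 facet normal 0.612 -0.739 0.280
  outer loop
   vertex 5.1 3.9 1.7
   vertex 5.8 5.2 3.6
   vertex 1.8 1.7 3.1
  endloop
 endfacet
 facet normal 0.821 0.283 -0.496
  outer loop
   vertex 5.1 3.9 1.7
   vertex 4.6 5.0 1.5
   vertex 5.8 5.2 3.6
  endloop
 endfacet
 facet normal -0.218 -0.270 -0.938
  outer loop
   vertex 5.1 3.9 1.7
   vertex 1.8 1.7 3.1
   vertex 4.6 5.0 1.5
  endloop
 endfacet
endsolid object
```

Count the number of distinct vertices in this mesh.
6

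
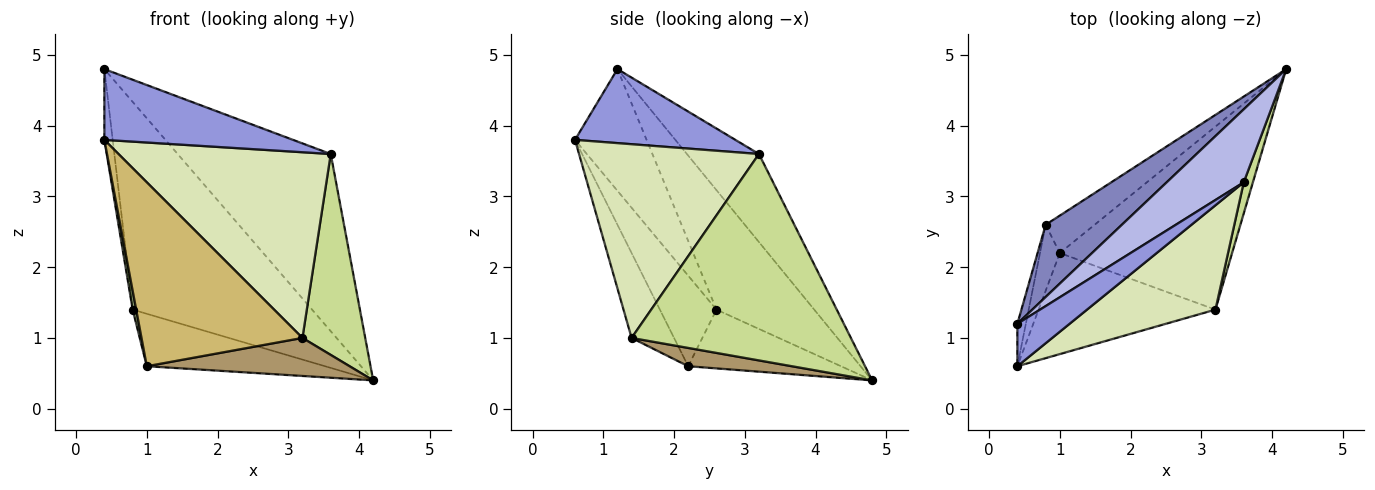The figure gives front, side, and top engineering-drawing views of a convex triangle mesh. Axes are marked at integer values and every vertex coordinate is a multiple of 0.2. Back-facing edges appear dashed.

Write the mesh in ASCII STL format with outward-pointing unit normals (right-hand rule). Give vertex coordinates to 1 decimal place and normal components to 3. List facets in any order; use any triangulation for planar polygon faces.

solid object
 facet normal -0.991 0.115 -0.069
  outer loop
   vertex 0.8 2.6 1.4
   vertex 0.4 0.6 3.8
   vertex 0.4 1.2 4.8
  endloop
 endfacet
 facet normal -0.458 0.840 0.292
  outer loop
   vertex 0.8 2.6 1.4
   vertex 0.4 1.2 4.8
   vertex 4.2 4.8 0.4
  endloop
 endfacet
 facet normal 0.589 -0.693 0.416
  outer loop
   vertex 3.6 3.2 3.6
   vertex 0.4 1.2 4.8
   vertex 0.4 0.6 3.8
  endloop
 endfacet
 facet normal -0.399 0.848 0.349
  outer loop
   vertex 3.6 3.2 3.6
   vertex 4.2 4.8 0.4
   vertex 0.4 1.2 4.8
  endloop
 endfacet
 facet normal -0.975 -0.061 -0.213
  outer loop
   vertex 1.0 2.2 0.6
   vertex 0.4 0.6 3.8
   vertex 0.8 2.6 1.4
  endloop
 endfacet
 facet normal -0.572 0.667 -0.477
  outer loop
   vertex 1.0 2.2 0.6
   vertex 0.8 2.6 1.4
   vertex 4.2 4.8 0.4
  endloop
 endfacet
 facet normal 0.961 -0.275 0.043
  outer loop
   vertex 3.2 1.4 1.0
   vertex 4.2 4.8 0.4
   vertex 3.6 3.2 3.6
  endloop
 endfacet
 facet normal 0.594 -0.701 0.394
  outer loop
   vertex 3.2 1.4 1.0
   vertex 3.6 3.2 3.6
   vertex 0.4 0.6 3.8
  endloop
 endfacet
 facet normal 0.103 -0.202 -0.974
  outer loop
   vertex 3.2 1.4 1.0
   vertex 1.0 2.2 0.6
   vertex 4.2 4.8 0.4
  endloop
 endfacet
 facet normal -0.225 -0.854 -0.469
  outer loop
   vertex 3.2 1.4 1.0
   vertex 0.4 0.6 3.8
   vertex 1.0 2.2 0.6
  endloop
 endfacet
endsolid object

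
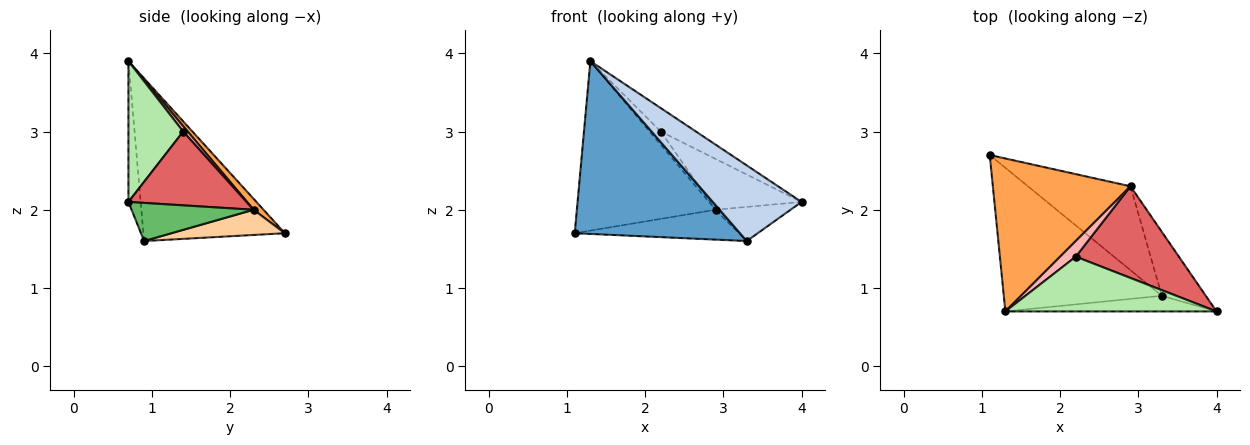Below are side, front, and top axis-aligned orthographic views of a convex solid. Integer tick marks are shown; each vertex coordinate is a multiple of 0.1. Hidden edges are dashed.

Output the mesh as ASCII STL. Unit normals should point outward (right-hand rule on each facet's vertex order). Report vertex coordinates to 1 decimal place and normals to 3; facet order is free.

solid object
 facet normal -0.550 -0.642 -0.534
  outer loop
   vertex 3.3 0.9 1.6
   vertex 1.3 0.7 3.9
   vertex 1.1 2.7 1.7
  endloop
 endfacet
 facet normal -0.134 -0.970 -0.201
  outer loop
   vertex 3.3 0.9 1.6
   vertex 4.0 0.7 2.1
   vertex 1.3 0.7 3.9
  endloop
 endfacet
 facet normal 0.053 0.741 0.669
  outer loop
   vertex 2.9 2.3 2.0
   vertex 1.1 2.7 1.7
   vertex 1.3 0.7 3.9
  endloop
 endfacet
 facet normal 0.226 0.327 -0.918
  outer loop
   vertex 2.9 2.3 2.0
   vertex 3.3 0.9 1.6
   vertex 1.1 2.7 1.7
  endloop
 endfacet
 facet normal 0.607 0.374 -0.701
  outer loop
   vertex 2.9 2.3 2.0
   vertex 4.0 0.7 2.1
   vertex 3.3 0.9 1.6
  endloop
 endfacet
 facet normal 0.522 0.336 0.784
  outer loop
   vertex 2.2 1.4 3.0
   vertex 1.3 0.7 3.9
   vertex 4.0 0.7 2.1
  endloop
 endfacet
 facet normal 0.531 0.411 0.741
  outer loop
   vertex 2.2 1.4 3.0
   vertex 4.0 0.7 2.1
   vertex 2.9 2.3 2.0
  endloop
 endfacet
 facet normal 0.254 0.624 0.739
  outer loop
   vertex 2.2 1.4 3.0
   vertex 2.9 2.3 2.0
   vertex 1.3 0.7 3.9
  endloop
 endfacet
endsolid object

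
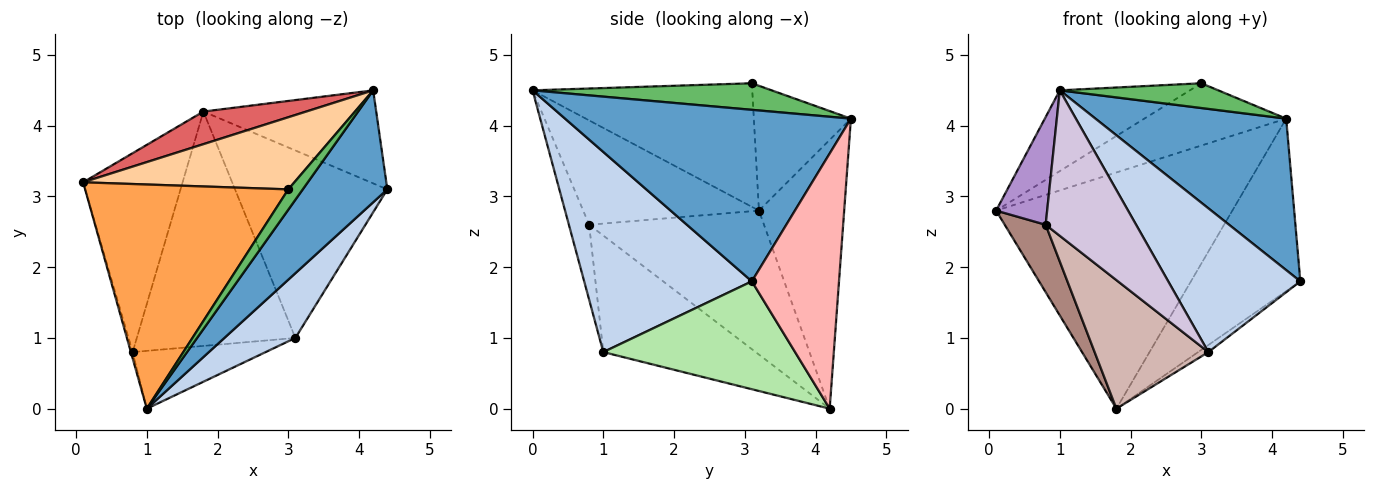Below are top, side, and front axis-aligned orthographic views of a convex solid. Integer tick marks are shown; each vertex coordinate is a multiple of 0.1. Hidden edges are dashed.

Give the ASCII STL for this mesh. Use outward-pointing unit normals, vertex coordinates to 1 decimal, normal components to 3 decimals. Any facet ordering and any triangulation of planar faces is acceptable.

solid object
 facet normal 0.770 -0.514 0.380
  outer loop
   vertex 4.2 4.5 4.1
   vertex 1.0 0.0 4.5
   vertex 4.4 3.1 1.8
  endloop
 endfacet
 facet normal 0.757 -0.596 0.268
  outer loop
   vertex 3.1 1.0 0.8
   vertex 4.4 3.1 1.8
   vertex 1.0 0.0 4.5
  endloop
 endfacet
 facet normal -0.497 0.294 0.817
  outer loop
   vertex 3.0 3.1 4.6
   vertex 0.1 3.2 2.8
   vertex 1.0 0.0 4.5
  endloop
 endfacet
 facet normal -0.408 0.597 0.691
  outer loop
   vertex 3.0 3.1 4.6
   vertex 4.2 4.5 4.1
   vertex 0.1 3.2 2.8
  endloop
 endfacet
 facet normal 0.759 -0.503 0.413
  outer loop
   vertex 3.0 3.1 4.6
   vertex 1.0 0.0 4.5
   vertex 4.2 4.5 4.1
  endloop
 endfacet
 facet normal 0.578 0.031 -0.816
  outer loop
   vertex 1.8 4.2 0.0
   vertex 4.4 3.1 1.8
   vertex 3.1 1.0 0.8
  endloop
 endfacet
 facet normal -0.337 0.933 0.129
  outer loop
   vertex 1.8 4.2 0.0
   vertex 0.1 3.2 2.8
   vertex 4.2 4.5 4.1
  endloop
 endfacet
 facet normal 0.574 0.721 -0.389
  outer loop
   vertex 1.8 4.2 0.0
   vertex 4.2 4.5 4.1
   vertex 4.4 3.1 1.8
  endloop
 endfacet
 facet normal -0.960 -0.279 -0.016
  outer loop
   vertex 0.8 0.8 2.6
   vertex 1.0 0.0 4.5
   vertex 0.1 3.2 2.8
  endloop
 endfacet
 facet normal -0.204 -0.910 -0.362
  outer loop
   vertex 0.8 0.8 2.6
   vertex 3.1 1.0 0.8
   vertex 1.0 0.0 4.5
  endloop
 endfacet
 facet normal -0.808 -0.189 -0.558
  outer loop
   vertex 0.8 0.8 2.6
   vertex 0.1 3.2 2.8
   vertex 1.8 4.2 0.0
  endloop
 endfacet
 facet normal -0.542 -0.404 -0.737
  outer loop
   vertex 0.8 0.8 2.6
   vertex 1.8 4.2 0.0
   vertex 3.1 1.0 0.8
  endloop
 endfacet
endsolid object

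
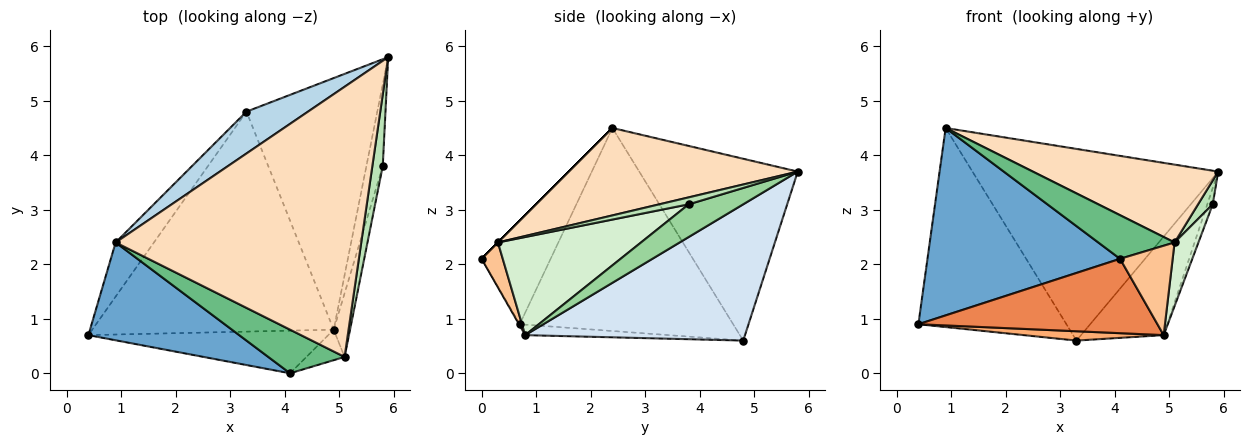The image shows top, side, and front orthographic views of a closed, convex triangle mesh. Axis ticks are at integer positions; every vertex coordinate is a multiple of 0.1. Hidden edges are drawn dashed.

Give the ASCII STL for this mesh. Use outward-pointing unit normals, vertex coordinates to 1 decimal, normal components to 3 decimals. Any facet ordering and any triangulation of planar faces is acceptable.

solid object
 facet normal -0.303 -0.845 0.441
  outer loop
   vertex 0.9 2.4 4.5
   vertex 0.4 0.7 0.9
   vertex 4.1 0.0 2.1
  endloop
 endfacet
 facet normal -0.812 0.563 -0.153
  outer loop
   vertex 3.3 4.8 0.6
   vertex 0.4 0.7 0.9
   vertex 0.9 2.4 4.5
  endloop
 endfacet
 facet normal -0.533 0.827 0.181
  outer loop
   vertex 3.3 4.8 0.6
   vertex 0.9 2.4 4.5
   vertex 5.9 5.8 3.7
  endloop
 endfacet
 facet normal 0.696 0.262 -0.668
  outer loop
   vertex 4.9 0.8 0.7
   vertex 3.3 4.8 0.6
   vertex 5.9 5.8 3.7
  endloop
 endfacet
 facet normal -0.003 -0.868 -0.497
  outer loop
   vertex 4.9 0.8 0.7
   vertex 4.1 0.0 2.1
   vertex 0.4 0.7 0.9
  endloop
 endfacet
 facet normal -0.043 -0.042 -0.998
  outer loop
   vertex 4.9 0.8 0.7
   vertex 0.4 0.7 0.9
   vertex 3.3 4.8 0.6
  endloop
 endfacet
 facet normal 0.356 -0.884 -0.302
  outer loop
   vertex 5.1 0.3 2.4
   vertex 4.1 0.0 2.1
   vertex 4.9 0.8 0.7
  endloop
 endfacet
 facet normal 0.324 -0.262 0.909
  outer loop
   vertex 5.1 0.3 2.4
   vertex 5.9 5.8 3.7
   vertex 0.9 2.4 4.5
  endloop
 endfacet
 facet normal 0.000 -0.707 0.707
  outer loop
   vertex 5.1 0.3 2.4
   vertex 0.9 2.4 4.5
   vertex 4.1 0.0 2.1
  endloop
 endfacet
 facet normal 0.891 0.089 -0.445
  outer loop
   vertex 5.8 3.8 3.1
   vertex 4.9 0.8 0.7
   vertex 5.9 5.8 3.7
  endloop
 endfacet
 facet normal 0.535 -0.267 0.802
  outer loop
   vertex 5.8 3.8 3.1
   vertex 5.9 5.8 3.7
   vertex 5.1 0.3 2.4
  endloop
 endfacet
 facet normal 0.973 -0.162 -0.162
  outer loop
   vertex 5.8 3.8 3.1
   vertex 5.1 0.3 2.4
   vertex 4.9 0.8 0.7
  endloop
 endfacet
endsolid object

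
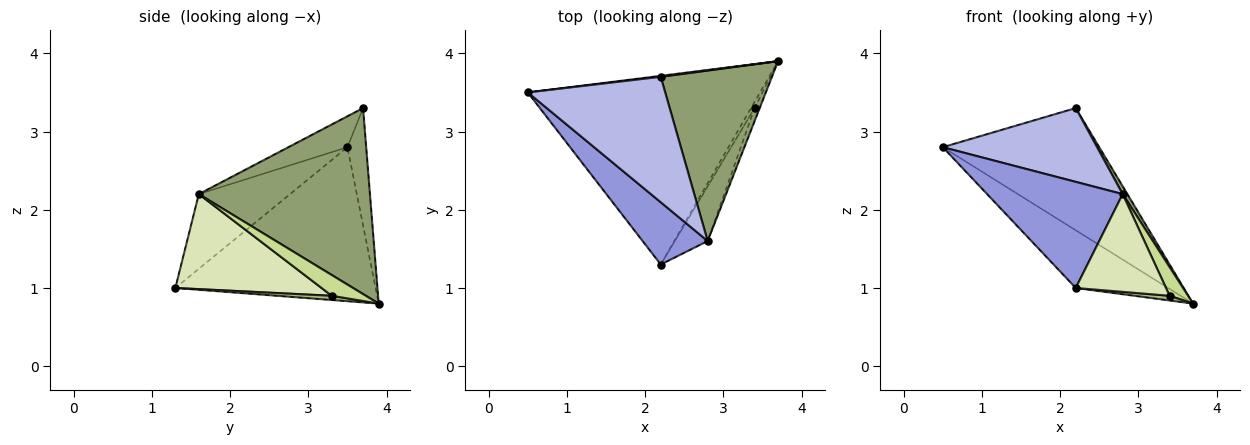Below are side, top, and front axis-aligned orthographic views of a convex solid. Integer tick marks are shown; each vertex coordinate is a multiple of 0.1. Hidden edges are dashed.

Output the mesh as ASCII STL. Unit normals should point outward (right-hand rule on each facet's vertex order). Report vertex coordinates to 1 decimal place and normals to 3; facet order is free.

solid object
 facet normal -0.536 0.247 -0.808
  outer loop
   vertex 2.2 1.3 1.0
   vertex 0.5 3.5 2.8
   vertex 3.7 3.9 0.8
  endloop
 endfacet
 facet normal -0.119 0.993 0.008
  outer loop
   vertex 2.2 3.7 3.3
   vertex 3.7 3.9 0.8
   vertex 0.5 3.5 2.8
  endloop
 endfacet
 facet normal -0.502 -0.746 0.438
  outer loop
   vertex 2.8 1.6 2.2
   vertex 0.5 3.5 2.8
   vertex 2.2 1.3 1.0
  endloop
 endfacet
 facet normal -0.190 -0.498 0.846
  outer loop
   vertex 2.8 1.6 2.2
   vertex 2.2 3.7 3.3
   vertex 0.5 3.5 2.8
  endloop
 endfacet
 facet normal 0.858 -0.024 0.513
  outer loop
   vertex 2.8 1.6 2.2
   vertex 3.7 3.9 0.8
   vertex 2.2 3.7 3.3
  endloop
 endfacet
 facet normal 0.682 -0.439 -0.585
  outer loop
   vertex 3.4 3.3 0.9
   vertex 2.2 1.3 1.0
   vertex 3.7 3.9 0.8
  endloop
 endfacet
 facet normal 0.860 -0.465 -0.211
  outer loop
   vertex 3.4 3.3 0.9
   vertex 3.7 3.9 0.8
   vertex 2.8 1.6 2.2
  endloop
 endfacet
 facet normal 0.816 -0.504 -0.282
  outer loop
   vertex 3.4 3.3 0.9
   vertex 2.8 1.6 2.2
   vertex 2.2 1.3 1.0
  endloop
 endfacet
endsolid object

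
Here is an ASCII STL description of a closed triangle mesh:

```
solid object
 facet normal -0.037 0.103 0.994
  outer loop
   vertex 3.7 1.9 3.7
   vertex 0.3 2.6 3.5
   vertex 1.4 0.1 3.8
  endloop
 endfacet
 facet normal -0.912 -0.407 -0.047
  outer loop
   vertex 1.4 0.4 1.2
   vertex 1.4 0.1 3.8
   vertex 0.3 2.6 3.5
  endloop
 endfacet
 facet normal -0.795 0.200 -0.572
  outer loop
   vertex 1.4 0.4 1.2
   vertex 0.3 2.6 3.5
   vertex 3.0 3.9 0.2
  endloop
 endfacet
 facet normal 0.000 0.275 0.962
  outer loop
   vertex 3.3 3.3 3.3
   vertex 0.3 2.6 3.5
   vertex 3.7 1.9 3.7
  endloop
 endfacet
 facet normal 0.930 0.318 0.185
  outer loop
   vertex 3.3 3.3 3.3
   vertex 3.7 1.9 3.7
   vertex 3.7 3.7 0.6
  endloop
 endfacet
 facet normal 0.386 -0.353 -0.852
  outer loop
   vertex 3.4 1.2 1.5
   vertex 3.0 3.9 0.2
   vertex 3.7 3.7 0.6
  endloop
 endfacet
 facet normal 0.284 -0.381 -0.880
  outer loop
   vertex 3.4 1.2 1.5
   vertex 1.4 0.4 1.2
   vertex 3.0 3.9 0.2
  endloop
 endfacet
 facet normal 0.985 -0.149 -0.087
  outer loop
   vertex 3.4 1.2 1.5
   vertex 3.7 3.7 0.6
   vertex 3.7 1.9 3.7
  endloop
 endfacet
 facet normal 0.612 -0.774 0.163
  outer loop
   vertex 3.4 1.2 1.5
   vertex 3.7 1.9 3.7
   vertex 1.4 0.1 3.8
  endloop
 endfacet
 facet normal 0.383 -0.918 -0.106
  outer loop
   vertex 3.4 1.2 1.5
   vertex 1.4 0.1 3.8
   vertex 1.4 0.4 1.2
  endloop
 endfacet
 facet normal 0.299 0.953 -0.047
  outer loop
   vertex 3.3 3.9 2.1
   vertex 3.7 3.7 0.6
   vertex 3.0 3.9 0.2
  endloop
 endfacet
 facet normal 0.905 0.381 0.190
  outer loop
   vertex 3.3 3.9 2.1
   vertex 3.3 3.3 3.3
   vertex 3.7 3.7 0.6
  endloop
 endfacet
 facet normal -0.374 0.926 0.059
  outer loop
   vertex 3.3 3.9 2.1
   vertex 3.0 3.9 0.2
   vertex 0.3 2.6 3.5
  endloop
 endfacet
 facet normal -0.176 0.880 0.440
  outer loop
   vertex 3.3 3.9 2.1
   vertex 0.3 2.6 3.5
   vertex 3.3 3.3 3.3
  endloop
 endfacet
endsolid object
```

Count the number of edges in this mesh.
21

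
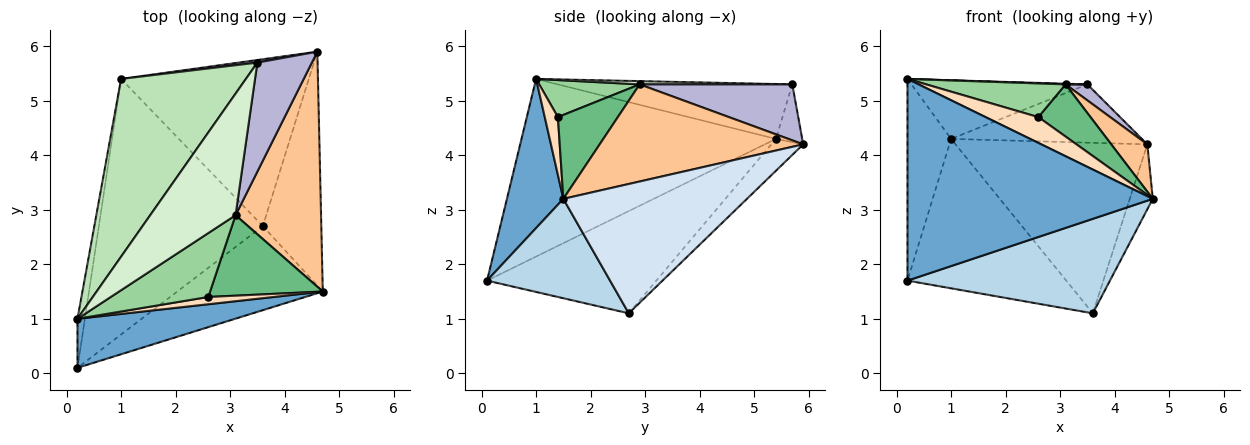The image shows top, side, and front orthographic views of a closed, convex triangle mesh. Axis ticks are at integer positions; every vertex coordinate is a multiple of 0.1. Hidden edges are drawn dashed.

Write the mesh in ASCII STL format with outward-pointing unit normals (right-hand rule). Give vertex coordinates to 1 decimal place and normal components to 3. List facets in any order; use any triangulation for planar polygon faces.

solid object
 facet normal 0.218 -0.948 0.231
  outer loop
   vertex 0.2 1.0 5.4
   vertex 0.2 0.1 1.7
   vertex 4.7 1.5 3.2
  endloop
 endfacet
 facet normal -0.985 0.169 -0.041
  outer loop
   vertex 1.0 5.4 4.3
   vertex 0.2 0.1 1.7
   vertex 0.2 1.0 5.4
  endloop
 endfacet
 facet normal 0.413 -0.680 -0.605
  outer loop
   vertex 3.6 2.7 1.1
   vertex 4.7 1.5 3.2
   vertex 0.2 0.1 1.7
  endloop
 endfacet
 facet normal 0.905 0.114 -0.409
  outer loop
   vertex 3.6 2.7 1.1
   vertex 4.6 5.9 4.2
   vertex 4.7 1.5 3.2
  endloop
 endfacet
 facet normal -0.474 0.444 -0.760
  outer loop
   vertex 3.6 2.7 1.1
   vertex 0.2 0.1 1.7
   vertex 1.0 5.4 4.3
  endloop
 endfacet
 facet normal -0.118 0.710 -0.695
  outer loop
   vertex 3.6 2.7 1.1
   vertex 1.0 5.4 4.3
   vertex 4.6 5.9 4.2
  endloop
 endfacet
 facet normal 0.744 -0.132 0.655
  outer loop
   vertex 3.1 2.9 5.3
   vertex 4.7 1.5 3.2
   vertex 4.6 5.9 4.2
  endloop
 endfacet
 facet normal 0.233 -0.936 0.264
  outer loop
   vertex 2.6 1.4 4.7
   vertex 0.2 1.0 5.4
   vertex 4.7 1.5 3.2
  endloop
 endfacet
 facet normal 0.530 -0.461 0.711
  outer loop
   vertex 2.6 1.4 4.7
   vertex 4.7 1.5 3.2
   vertex 3.1 2.9 5.3
  endloop
 endfacet
 facet normal 0.318 -0.442 0.839
  outer loop
   vertex 2.6 1.4 4.7
   vertex 3.1 2.9 5.3
   vertex 0.2 1.0 5.4
  endloop
 endfacet
 facet normal -0.385 0.289 0.876
  outer loop
   vertex 3.5 5.7 5.3
   vertex 1.0 5.4 4.3
   vertex 0.2 1.0 5.4
  endloop
 endfacet
 facet normal 0.038 -0.005 0.999
  outer loop
   vertex 3.5 5.7 5.3
   vertex 0.2 1.0 5.4
   vertex 3.1 2.9 5.3
  endloop
 endfacet
 facet normal -0.136 0.990 0.044
  outer loop
   vertex 3.5 5.7 5.3
   vertex 4.6 5.9 4.2
   vertex 1.0 5.4 4.3
  endloop
 endfacet
 facet normal 0.713 -0.102 0.694
  outer loop
   vertex 3.5 5.7 5.3
   vertex 3.1 2.9 5.3
   vertex 4.6 5.9 4.2
  endloop
 endfacet
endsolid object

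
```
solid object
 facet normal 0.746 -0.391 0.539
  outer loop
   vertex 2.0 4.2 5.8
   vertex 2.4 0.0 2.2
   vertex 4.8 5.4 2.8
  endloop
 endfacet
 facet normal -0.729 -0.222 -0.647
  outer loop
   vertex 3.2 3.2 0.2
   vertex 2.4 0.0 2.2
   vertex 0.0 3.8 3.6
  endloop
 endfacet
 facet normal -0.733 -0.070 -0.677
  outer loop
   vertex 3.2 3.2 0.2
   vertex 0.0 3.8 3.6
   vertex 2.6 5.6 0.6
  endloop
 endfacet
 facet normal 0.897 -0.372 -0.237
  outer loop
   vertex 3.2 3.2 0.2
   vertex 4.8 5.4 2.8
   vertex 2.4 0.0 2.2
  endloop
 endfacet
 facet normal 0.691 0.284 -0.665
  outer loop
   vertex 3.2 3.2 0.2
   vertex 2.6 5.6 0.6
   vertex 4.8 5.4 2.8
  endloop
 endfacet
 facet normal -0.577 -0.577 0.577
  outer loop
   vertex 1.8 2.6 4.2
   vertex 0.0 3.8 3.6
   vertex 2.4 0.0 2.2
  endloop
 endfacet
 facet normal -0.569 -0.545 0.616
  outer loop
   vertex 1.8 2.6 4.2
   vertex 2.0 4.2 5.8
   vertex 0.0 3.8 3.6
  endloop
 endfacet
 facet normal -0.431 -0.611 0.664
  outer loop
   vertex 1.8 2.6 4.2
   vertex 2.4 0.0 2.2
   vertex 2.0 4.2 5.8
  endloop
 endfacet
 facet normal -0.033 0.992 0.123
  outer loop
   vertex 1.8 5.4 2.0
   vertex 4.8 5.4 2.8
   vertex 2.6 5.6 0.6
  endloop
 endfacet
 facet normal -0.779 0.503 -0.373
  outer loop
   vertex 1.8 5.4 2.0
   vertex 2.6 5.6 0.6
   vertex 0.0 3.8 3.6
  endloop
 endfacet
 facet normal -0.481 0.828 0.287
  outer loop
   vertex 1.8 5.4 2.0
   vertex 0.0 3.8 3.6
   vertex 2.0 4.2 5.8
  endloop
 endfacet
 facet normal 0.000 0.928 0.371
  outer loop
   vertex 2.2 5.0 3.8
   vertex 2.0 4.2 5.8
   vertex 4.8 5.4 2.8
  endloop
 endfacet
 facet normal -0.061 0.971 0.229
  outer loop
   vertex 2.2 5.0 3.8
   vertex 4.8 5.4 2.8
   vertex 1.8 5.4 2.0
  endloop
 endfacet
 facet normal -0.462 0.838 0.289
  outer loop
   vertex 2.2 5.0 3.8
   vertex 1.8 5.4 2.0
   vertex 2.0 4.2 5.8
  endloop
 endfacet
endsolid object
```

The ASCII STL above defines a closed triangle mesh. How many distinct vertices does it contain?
9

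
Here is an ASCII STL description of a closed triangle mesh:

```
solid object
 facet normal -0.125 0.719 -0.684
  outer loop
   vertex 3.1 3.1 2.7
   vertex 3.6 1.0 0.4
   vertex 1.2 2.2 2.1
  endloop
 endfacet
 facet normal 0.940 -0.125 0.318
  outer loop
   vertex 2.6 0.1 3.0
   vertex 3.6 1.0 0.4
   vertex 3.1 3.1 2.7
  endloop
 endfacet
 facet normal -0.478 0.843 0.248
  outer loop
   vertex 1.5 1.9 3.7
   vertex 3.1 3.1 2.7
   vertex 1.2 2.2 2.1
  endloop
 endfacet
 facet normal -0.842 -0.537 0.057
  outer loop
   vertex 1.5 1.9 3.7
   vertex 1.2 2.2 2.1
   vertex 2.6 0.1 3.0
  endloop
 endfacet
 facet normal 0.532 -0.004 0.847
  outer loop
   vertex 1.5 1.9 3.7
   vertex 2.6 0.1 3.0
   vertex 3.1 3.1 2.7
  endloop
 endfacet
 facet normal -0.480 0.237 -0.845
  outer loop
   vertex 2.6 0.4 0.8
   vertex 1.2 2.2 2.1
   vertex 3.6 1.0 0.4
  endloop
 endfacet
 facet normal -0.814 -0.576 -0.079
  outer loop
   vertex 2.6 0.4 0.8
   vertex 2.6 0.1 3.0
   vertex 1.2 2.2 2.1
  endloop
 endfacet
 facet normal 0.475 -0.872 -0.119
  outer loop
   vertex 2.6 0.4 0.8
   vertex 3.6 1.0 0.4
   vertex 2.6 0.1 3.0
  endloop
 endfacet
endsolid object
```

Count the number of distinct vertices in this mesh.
6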